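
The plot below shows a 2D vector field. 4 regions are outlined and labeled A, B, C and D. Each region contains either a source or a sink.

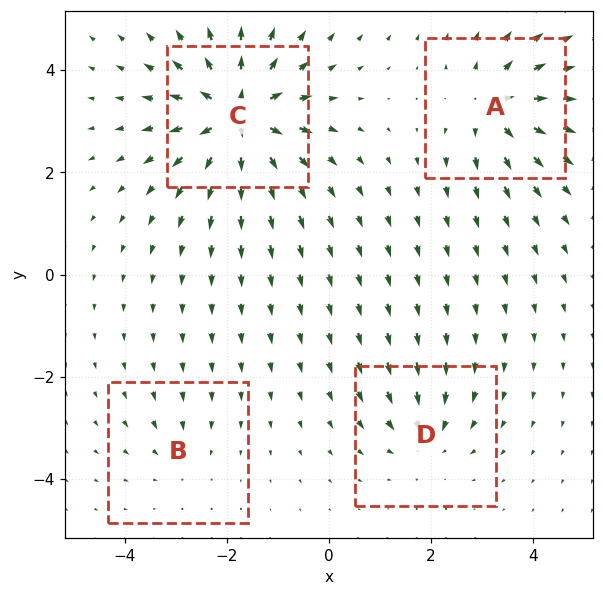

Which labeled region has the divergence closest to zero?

B

Divergence at each region's feature centre — A: about +6, B: about -2, C: about +9, D: about -4. Region B is closest to zero.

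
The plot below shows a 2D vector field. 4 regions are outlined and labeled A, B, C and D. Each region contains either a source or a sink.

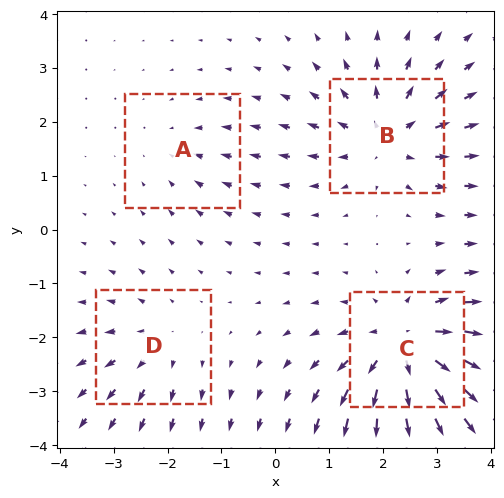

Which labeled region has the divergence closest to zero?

A

Divergence at each region's feature centre — A: about -2, B: about +5, C: about +7, D: about +3. Region A is closest to zero.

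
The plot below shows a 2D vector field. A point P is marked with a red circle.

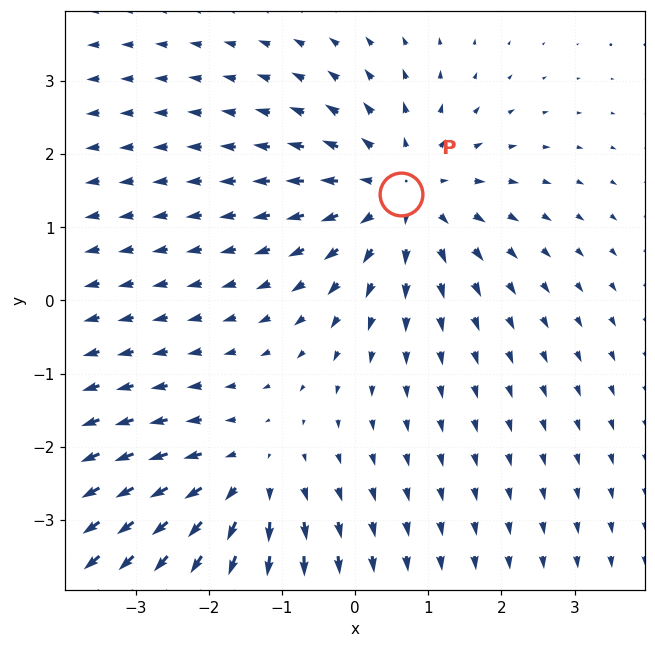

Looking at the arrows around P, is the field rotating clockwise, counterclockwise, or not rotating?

Near P at (0.6, 1.5) the arrows show no circulation. The curl there is ≈0.

not rotating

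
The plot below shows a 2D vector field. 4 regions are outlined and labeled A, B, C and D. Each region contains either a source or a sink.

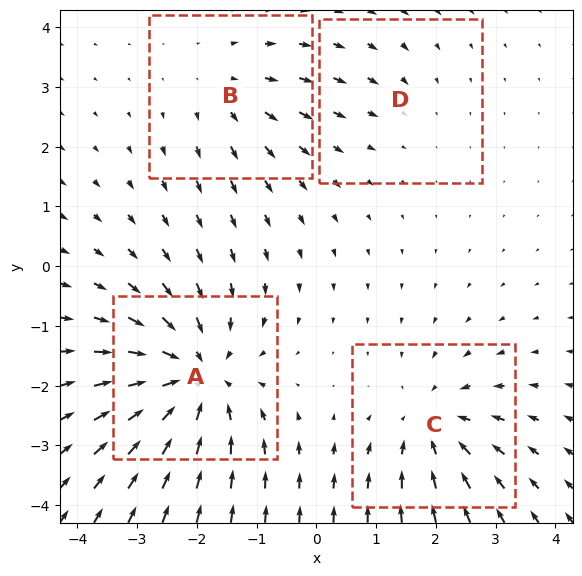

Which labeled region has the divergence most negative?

A

Divergence at each region's feature centre — A: about -7, B: about +3, C: about -5, D: about -2. Region A is most negative.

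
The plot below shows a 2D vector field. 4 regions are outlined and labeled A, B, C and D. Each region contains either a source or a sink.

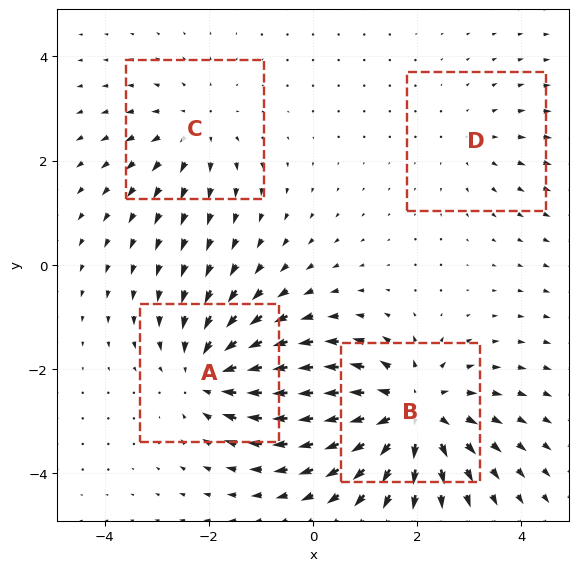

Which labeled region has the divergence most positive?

B

Divergence at each region's feature centre — A: about -5, B: about +6, C: about +3, D: about +2. Region B is most positive.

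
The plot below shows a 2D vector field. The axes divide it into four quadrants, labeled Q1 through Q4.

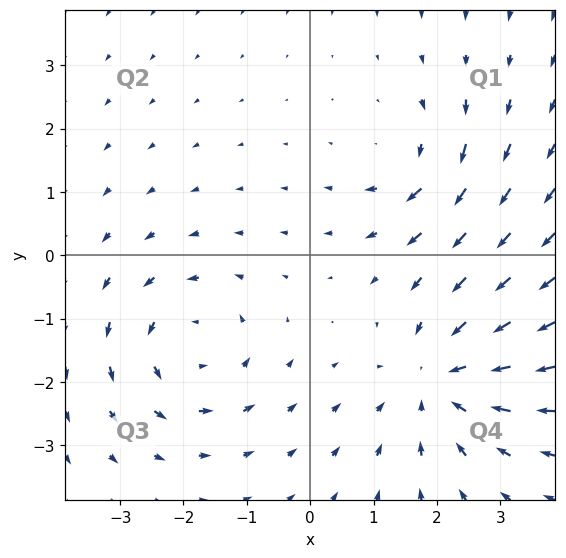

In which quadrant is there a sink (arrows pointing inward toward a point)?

The sink sits at approximately (2.0, -2.0), which lies in quadrant Q4. The divergence there is about -4, negative as expected for a sink.

Q4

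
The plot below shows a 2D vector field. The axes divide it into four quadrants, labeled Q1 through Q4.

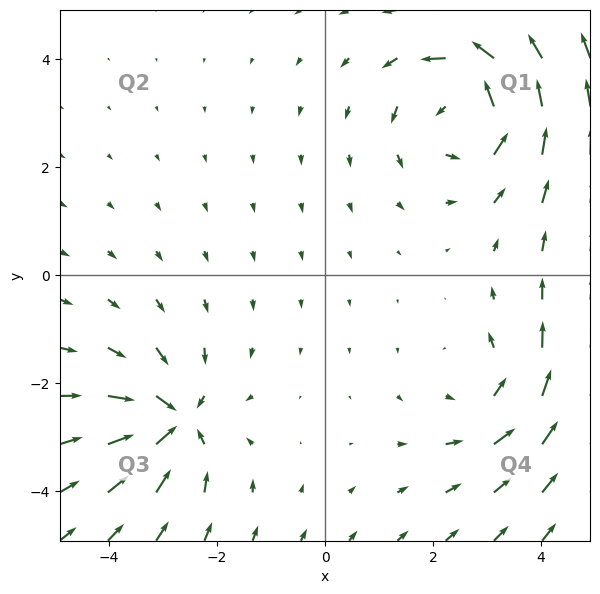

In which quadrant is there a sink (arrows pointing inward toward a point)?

The sink sits at approximately (-2.8, -2.7), which lies in quadrant Q3. The divergence there is about -5, negative as expected for a sink.

Q3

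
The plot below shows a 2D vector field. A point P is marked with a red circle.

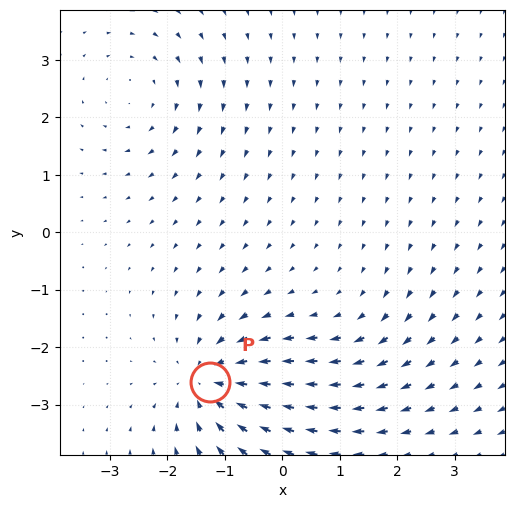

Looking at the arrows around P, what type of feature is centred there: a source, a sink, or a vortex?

sink

At P (-1.3, -2.6) the arrows converge inward. Divergence about -5, curl ≈0 — negative divergence with near-zero curl is a sink.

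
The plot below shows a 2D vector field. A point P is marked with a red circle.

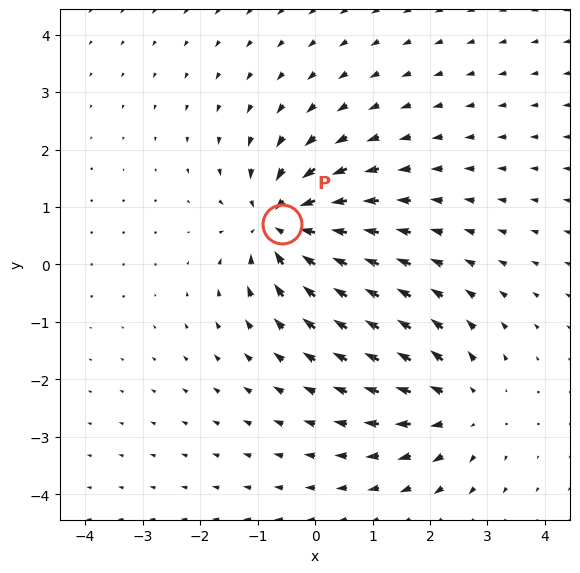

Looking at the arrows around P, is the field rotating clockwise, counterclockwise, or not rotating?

Near P at (-0.6, 0.7) the arrows show no circulation. The curl there is ≈0.

not rotating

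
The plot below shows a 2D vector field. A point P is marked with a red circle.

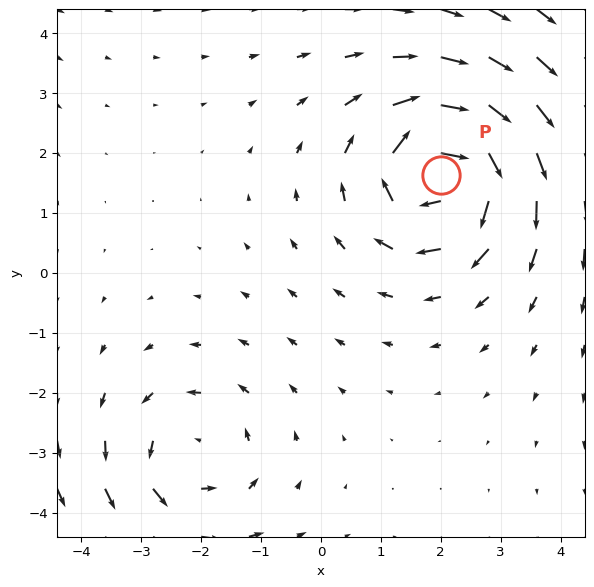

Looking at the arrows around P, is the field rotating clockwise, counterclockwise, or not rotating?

Near P at (2.0, 1.6) the arrows circulate clockwise. The curl (z-component) there is about -5; negative curl means clockwise rotation.

clockwise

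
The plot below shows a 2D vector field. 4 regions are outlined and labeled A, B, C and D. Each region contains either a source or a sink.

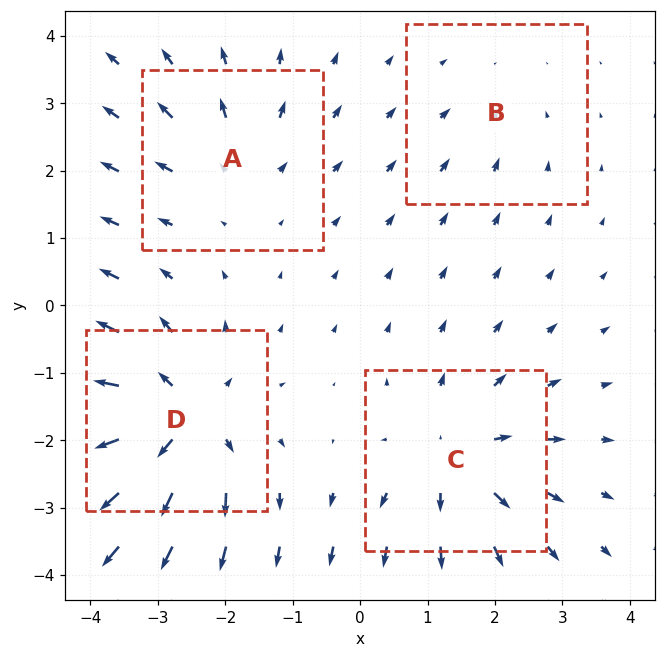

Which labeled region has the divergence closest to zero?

Divergence at each region's feature centre — A: about +3, B: about -2, C: about +5, D: about +7. Region B is closest to zero.

B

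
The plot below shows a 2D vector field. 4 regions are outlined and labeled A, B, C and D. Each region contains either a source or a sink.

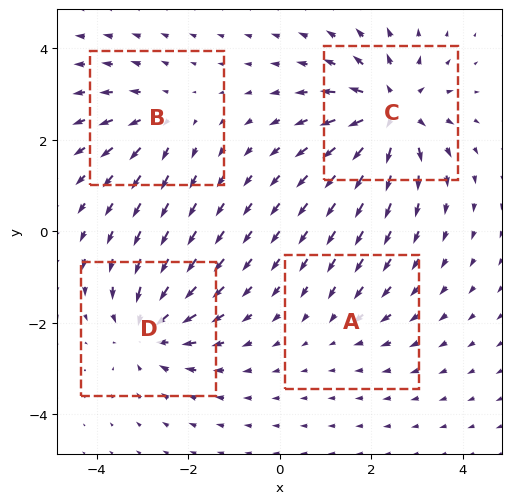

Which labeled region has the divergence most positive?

C

Divergence at each region's feature centre — A: about -2, B: about +4, C: about +7, D: about -5. Region C is most positive.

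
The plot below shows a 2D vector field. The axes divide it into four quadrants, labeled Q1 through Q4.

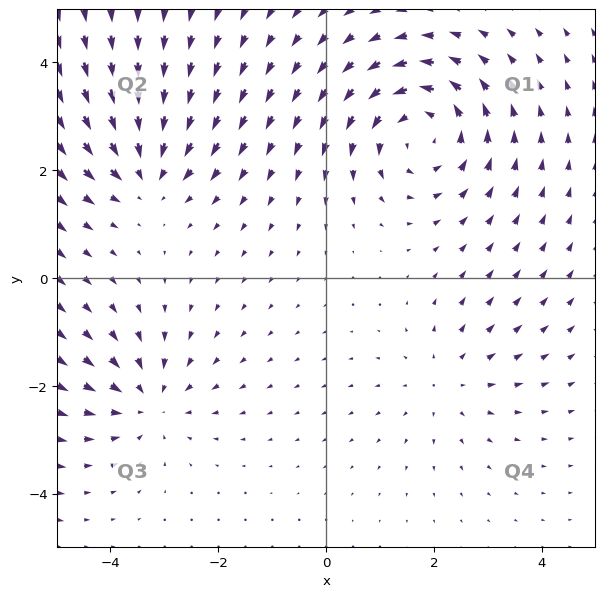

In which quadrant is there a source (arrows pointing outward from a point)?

The source sits at approximately (2.2, -1.9), which lies in quadrant Q4. The divergence there is about +2, positive as expected for a source.

Q4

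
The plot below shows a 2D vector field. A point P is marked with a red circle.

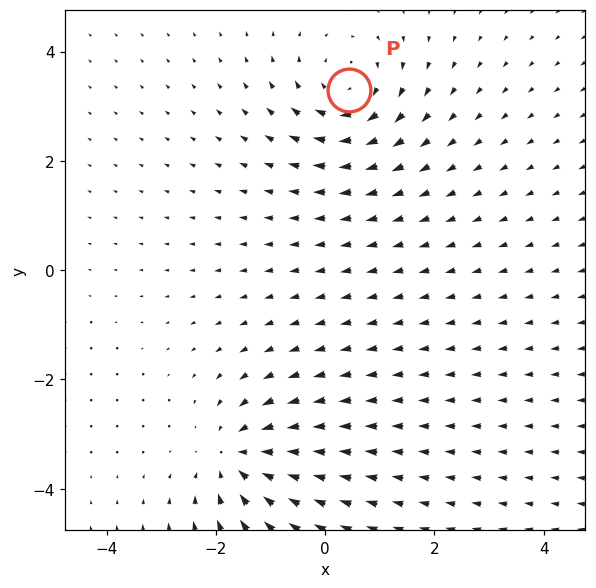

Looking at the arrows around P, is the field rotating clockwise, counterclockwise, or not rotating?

clockwise

Near P at (0.4, 3.3) the arrows circulate clockwise. The curl (z-component) there is about -3; negative curl means clockwise rotation.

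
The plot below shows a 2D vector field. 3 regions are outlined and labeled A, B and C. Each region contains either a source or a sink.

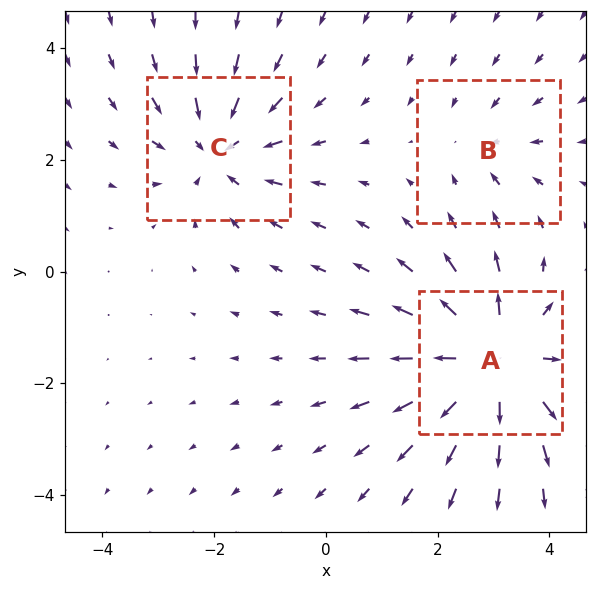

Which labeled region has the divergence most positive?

Divergence at each region's feature centre — A: about +5, B: about -2, C: about -3. Region A is most positive.

A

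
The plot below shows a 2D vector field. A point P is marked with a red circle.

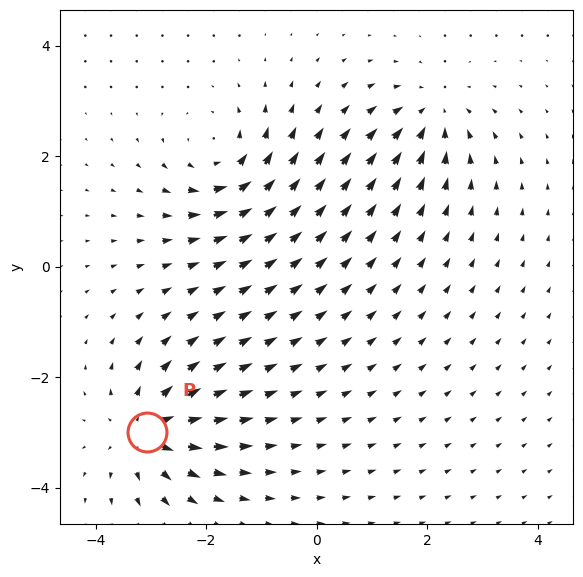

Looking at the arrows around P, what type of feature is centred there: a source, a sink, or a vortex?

At P (-3.1, -3.0) the arrows spread outward. Divergence about +5, curl ≈0 — positive divergence with near-zero curl is a source.

source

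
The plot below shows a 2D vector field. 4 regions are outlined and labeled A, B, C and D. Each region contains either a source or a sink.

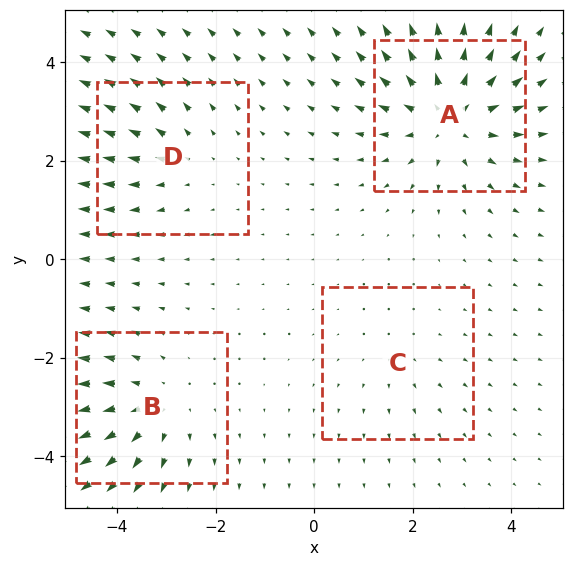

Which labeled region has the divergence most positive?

A

Divergence at each region's feature centre — A: about +6, B: about +4, C: about +2, D: about +3. Region A is most positive.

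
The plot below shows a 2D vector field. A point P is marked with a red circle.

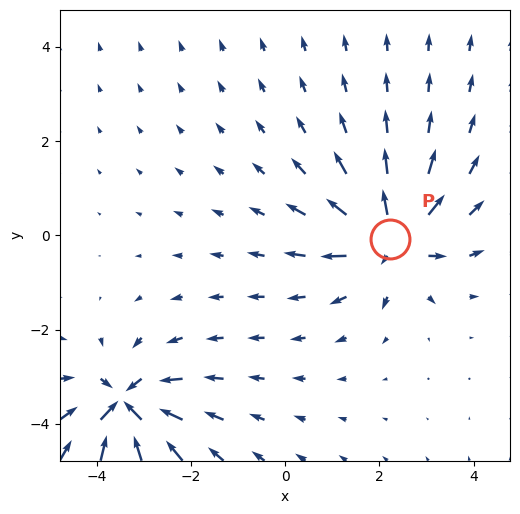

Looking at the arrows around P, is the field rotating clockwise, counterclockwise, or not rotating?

Near P at (2.2, -0.1) the arrows show no circulation. The curl there is ≈0.

not rotating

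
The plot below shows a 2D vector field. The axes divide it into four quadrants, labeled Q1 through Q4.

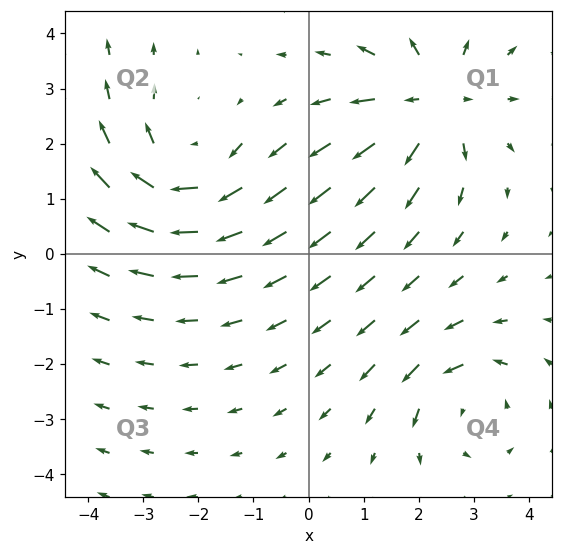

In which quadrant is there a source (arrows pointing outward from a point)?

Q1

The source sits at approximately (2.2, 2.8), which lies in quadrant Q1. The divergence there is about +4, positive as expected for a source.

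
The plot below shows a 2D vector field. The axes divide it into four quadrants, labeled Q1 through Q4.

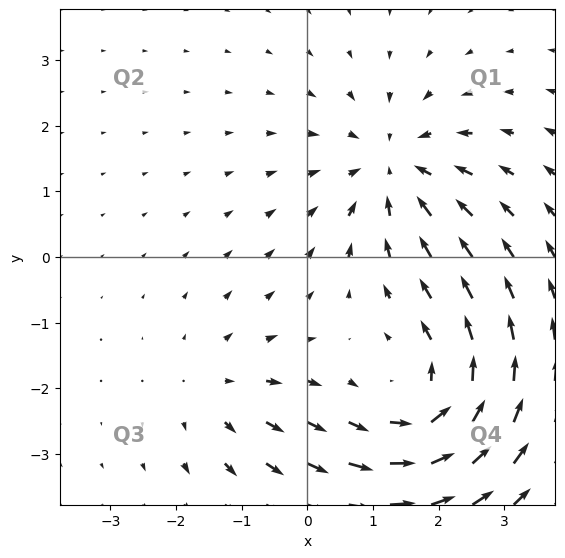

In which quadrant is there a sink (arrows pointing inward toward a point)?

Q1

The sink sits at approximately (1.3, 1.4), which lies in quadrant Q1. The divergence there is about -4, negative as expected for a sink.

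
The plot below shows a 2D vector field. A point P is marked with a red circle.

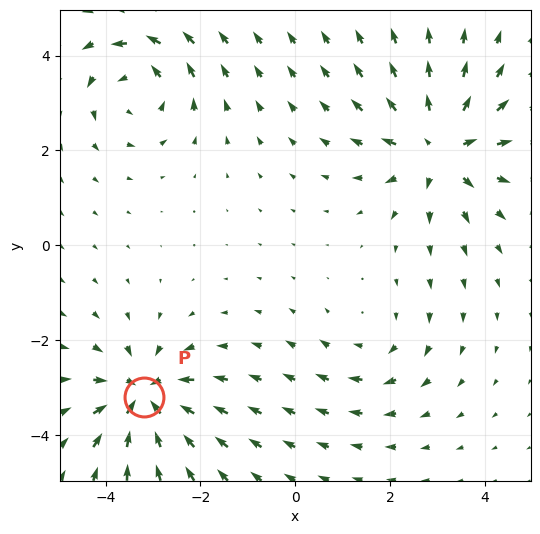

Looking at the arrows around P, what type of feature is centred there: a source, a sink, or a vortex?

At P (-3.2, -3.2) the arrows converge inward. Divergence about -5, curl ≈0 — negative divergence with near-zero curl is a sink.

sink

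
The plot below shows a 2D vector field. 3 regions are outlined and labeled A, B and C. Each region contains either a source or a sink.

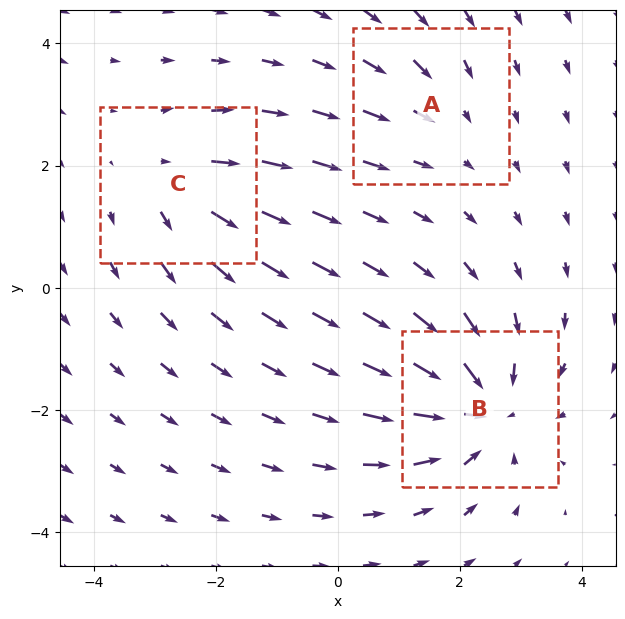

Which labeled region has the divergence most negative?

Divergence at each region's feature centre — A: about -2, B: about -5, C: about +3. Region B is most negative.

B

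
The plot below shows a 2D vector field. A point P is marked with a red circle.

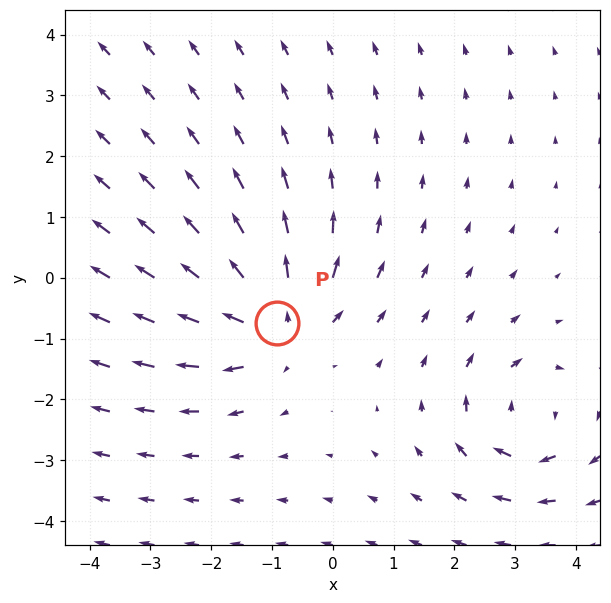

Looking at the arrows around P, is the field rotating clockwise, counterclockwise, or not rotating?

not rotating

Near P at (-0.9, -0.7) the arrows show no circulation. The curl there is ≈0.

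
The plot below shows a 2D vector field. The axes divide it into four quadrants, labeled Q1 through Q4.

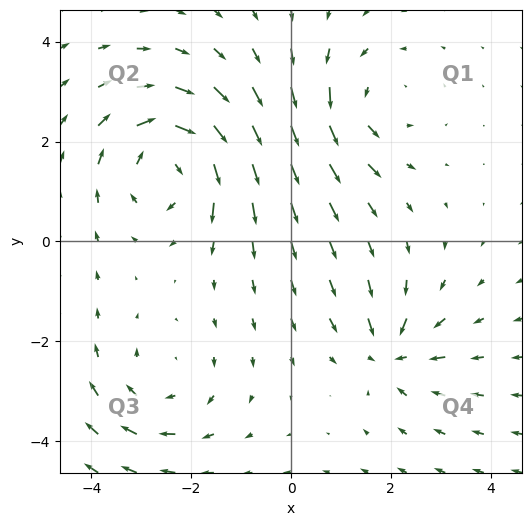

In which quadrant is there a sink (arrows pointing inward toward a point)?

The sink sits at approximately (2.0, -2.2), which lies in quadrant Q4. The divergence there is about -4, negative as expected for a sink.

Q4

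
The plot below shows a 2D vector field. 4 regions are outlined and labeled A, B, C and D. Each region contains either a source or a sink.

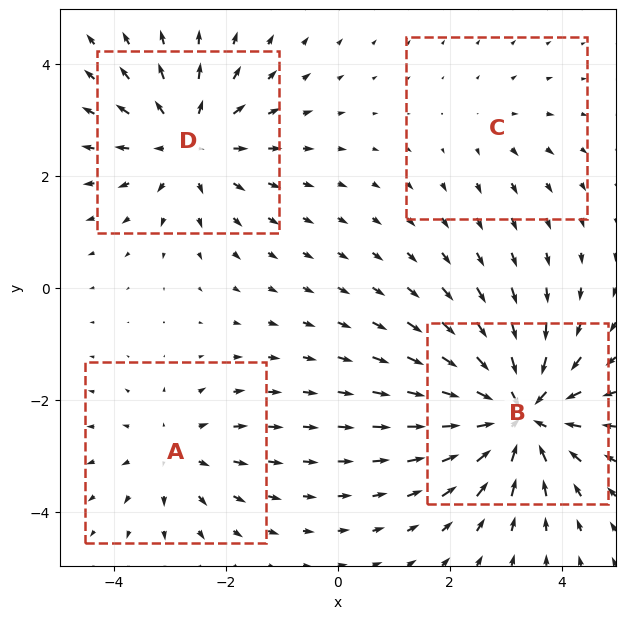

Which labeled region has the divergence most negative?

B

Divergence at each region's feature centre — A: about +3, B: about -7, C: about +2, D: about +5. Region B is most negative.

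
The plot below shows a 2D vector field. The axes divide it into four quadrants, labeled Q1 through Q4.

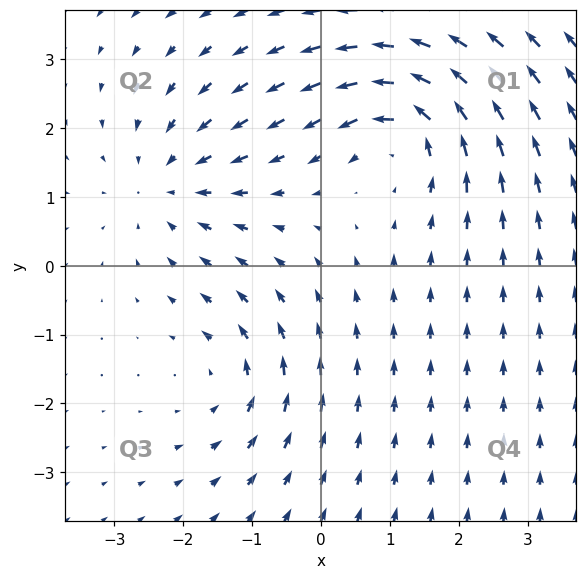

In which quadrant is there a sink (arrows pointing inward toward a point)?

Q2

The sink sits at approximately (-2.2, 1.2), which lies in quadrant Q2. The divergence there is about -3, negative as expected for a sink.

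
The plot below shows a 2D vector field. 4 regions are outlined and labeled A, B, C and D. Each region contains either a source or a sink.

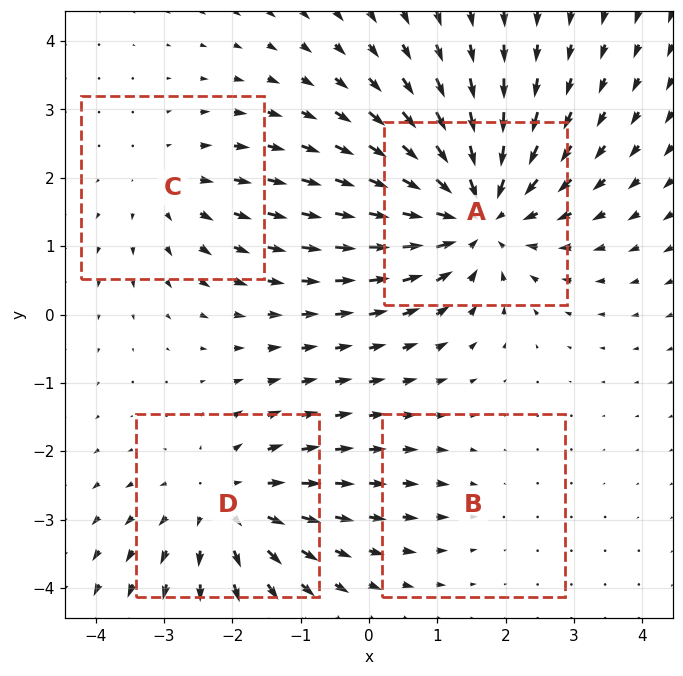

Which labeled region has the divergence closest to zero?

Divergence at each region's feature centre — A: about -6, B: about -2, C: about +3, D: about +4. Region B is closest to zero.

B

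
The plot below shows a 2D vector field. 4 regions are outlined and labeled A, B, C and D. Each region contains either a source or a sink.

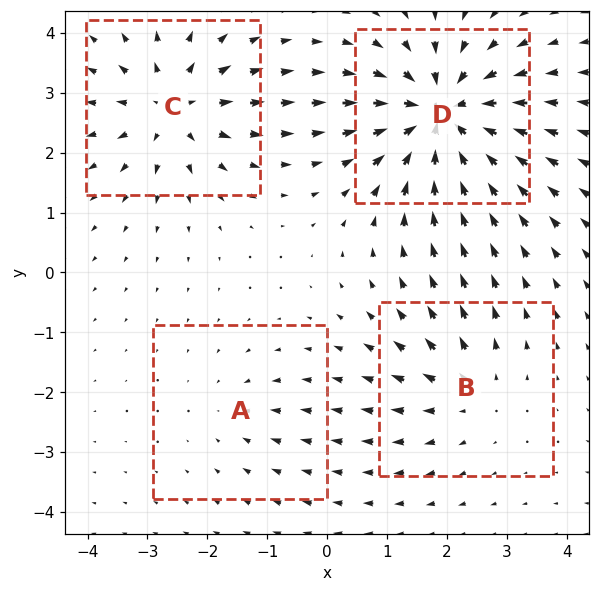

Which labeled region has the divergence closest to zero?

Divergence at each region's feature centre — A: about -2, B: about +4, C: about +5, D: about -8. Region A is closest to zero.

A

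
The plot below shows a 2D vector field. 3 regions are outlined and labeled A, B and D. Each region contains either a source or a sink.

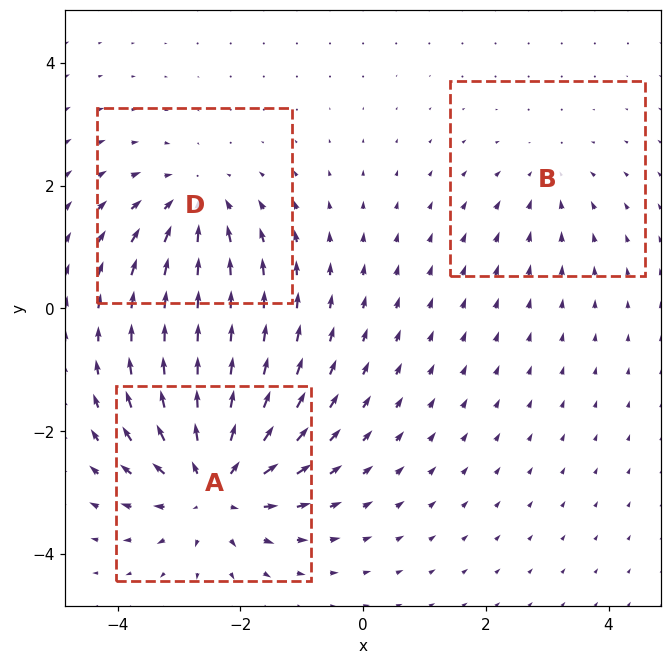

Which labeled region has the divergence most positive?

A

Divergence at each region's feature centre — A: about +5, B: about -2, D: about -3. Region A is most positive.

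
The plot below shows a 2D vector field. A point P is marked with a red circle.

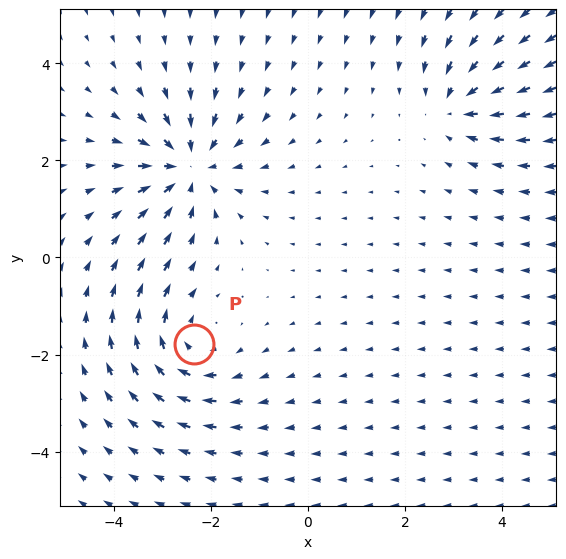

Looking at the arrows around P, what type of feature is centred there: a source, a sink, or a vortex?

vortex

At P (-2.3, -1.8) the arrows circulate clockwise. Divergence ≈0, curl about -4 — near-zero divergence with nonzero curl is a vortex.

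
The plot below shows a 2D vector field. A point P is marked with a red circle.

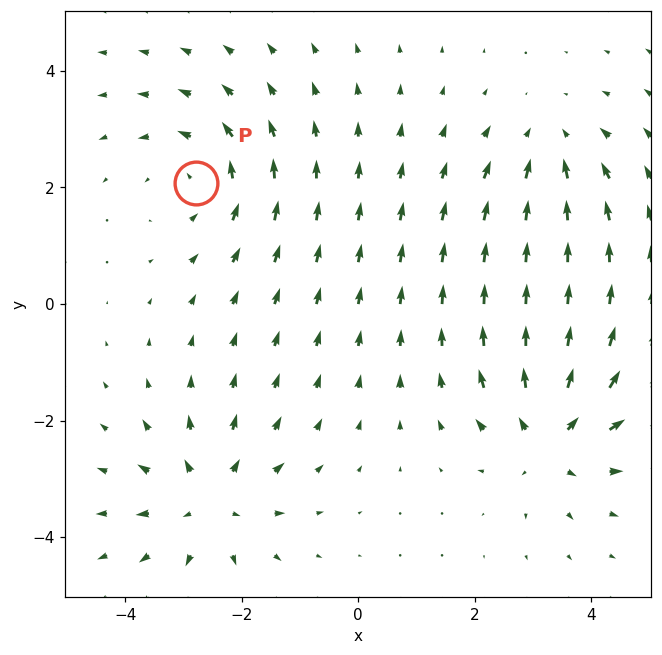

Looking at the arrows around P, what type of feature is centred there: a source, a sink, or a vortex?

vortex

At P (-2.8, 2.1) the arrows circulate counterclockwise. Divergence ≈0, curl about +4 — near-zero divergence with nonzero curl is a vortex.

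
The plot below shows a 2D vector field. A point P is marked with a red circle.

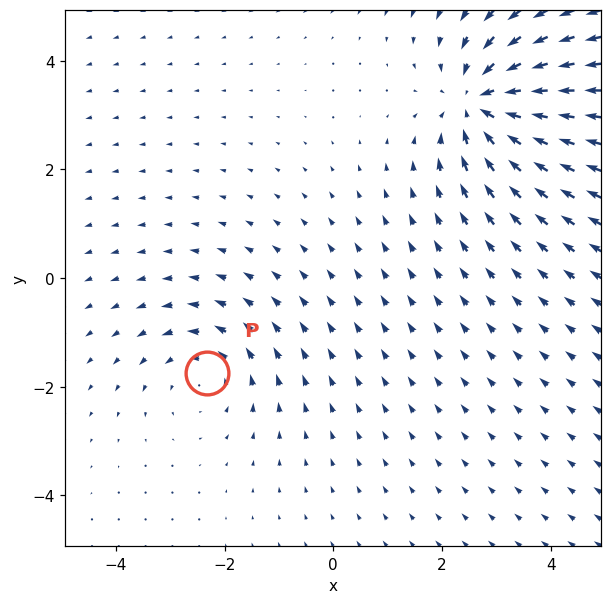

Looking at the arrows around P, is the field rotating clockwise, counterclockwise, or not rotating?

Near P at (-2.3, -1.7) the arrows circulate counterclockwise. The curl (z-component) there is about +3; positive curl means counterclockwise rotation.

counterclockwise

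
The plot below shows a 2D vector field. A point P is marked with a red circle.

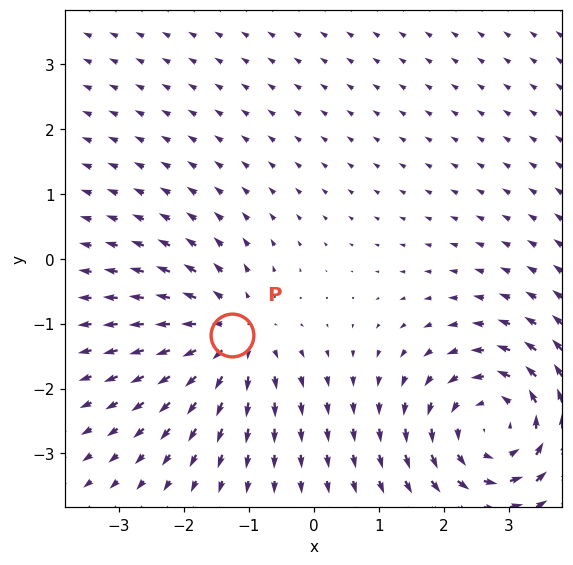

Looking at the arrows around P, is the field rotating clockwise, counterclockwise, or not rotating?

Near P at (-1.3, -1.2) the arrows show no circulation. The curl there is ≈0.

not rotating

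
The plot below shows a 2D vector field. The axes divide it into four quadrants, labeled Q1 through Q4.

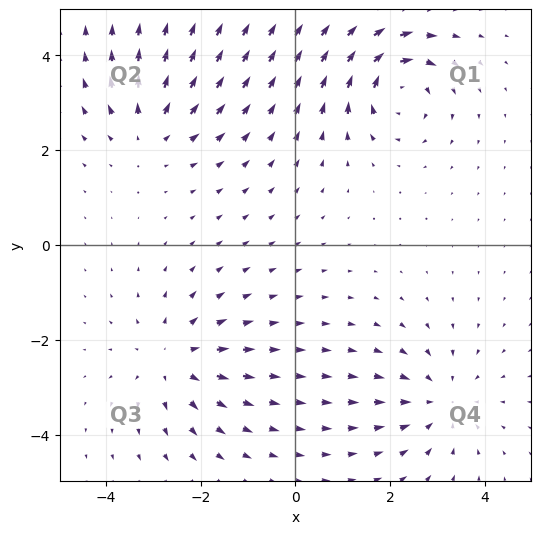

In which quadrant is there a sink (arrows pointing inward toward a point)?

The sink sits at approximately (3.1, -3.3), which lies in quadrant Q4. The divergence there is about -4, negative as expected for a sink.

Q4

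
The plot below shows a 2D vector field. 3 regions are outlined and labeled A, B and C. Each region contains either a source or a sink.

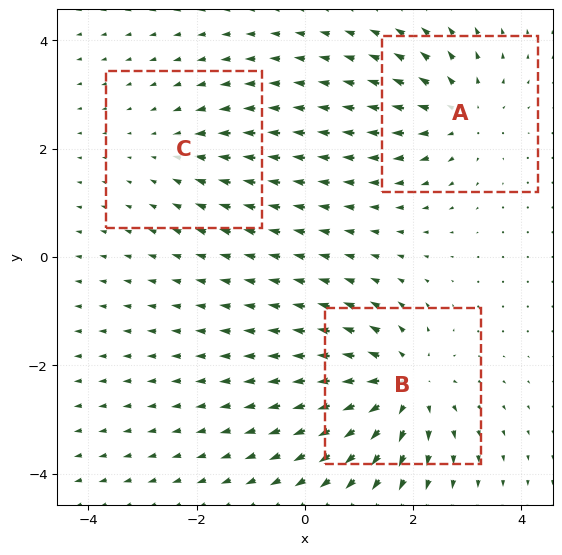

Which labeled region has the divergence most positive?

B

Divergence at each region's feature centre — A: about +3, B: about +5, C: about -2. Region B is most positive.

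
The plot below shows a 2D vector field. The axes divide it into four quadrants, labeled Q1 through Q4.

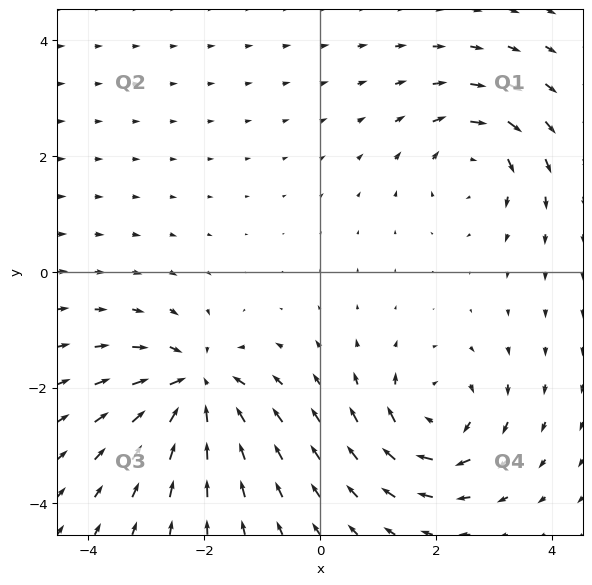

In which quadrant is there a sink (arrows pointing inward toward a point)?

Q3

The sink sits at approximately (-2.1, -2.0), which lies in quadrant Q3. The divergence there is about -5, negative as expected for a sink.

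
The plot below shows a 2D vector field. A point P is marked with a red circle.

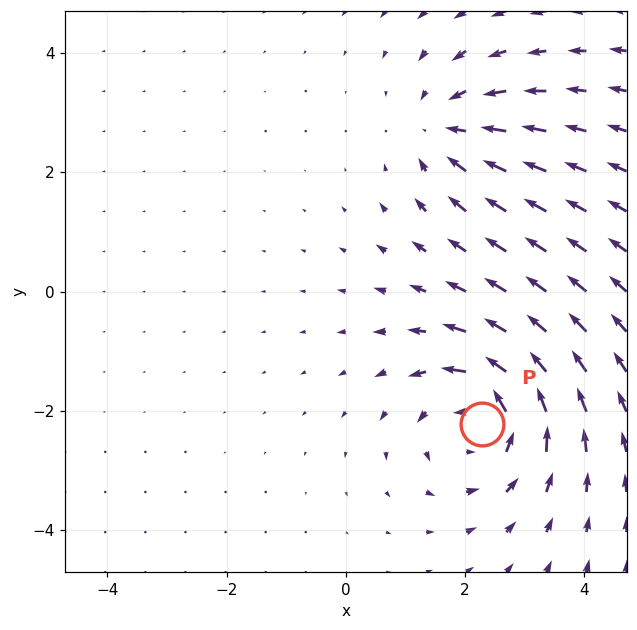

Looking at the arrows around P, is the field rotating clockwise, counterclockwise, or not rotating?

counterclockwise

Near P at (2.3, -2.2) the arrows circulate counterclockwise. The curl (z-component) there is about +4; positive curl means counterclockwise rotation.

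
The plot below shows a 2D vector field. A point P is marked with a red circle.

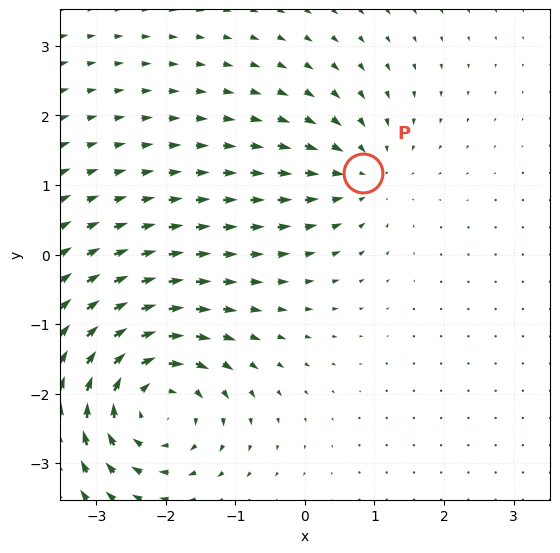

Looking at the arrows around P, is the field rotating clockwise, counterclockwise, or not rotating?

not rotating

Near P at (0.8, 1.2) the arrows show no circulation. The curl there is ≈0.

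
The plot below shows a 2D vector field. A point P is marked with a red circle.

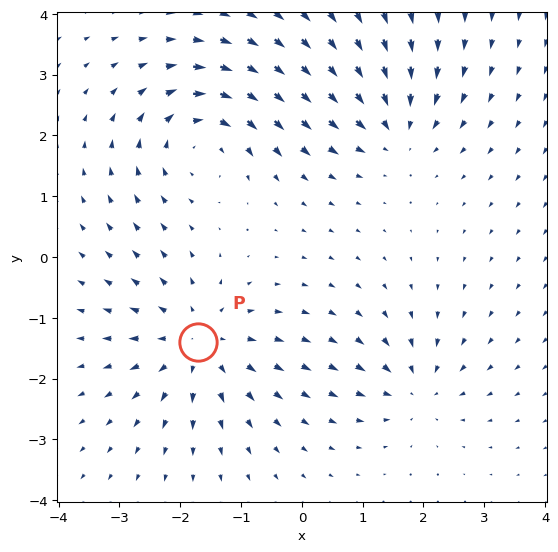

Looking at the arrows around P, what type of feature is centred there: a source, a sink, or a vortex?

At P (-1.7, -1.4) the arrows spread outward. Divergence about +5, curl ≈0 — positive divergence with near-zero curl is a source.

source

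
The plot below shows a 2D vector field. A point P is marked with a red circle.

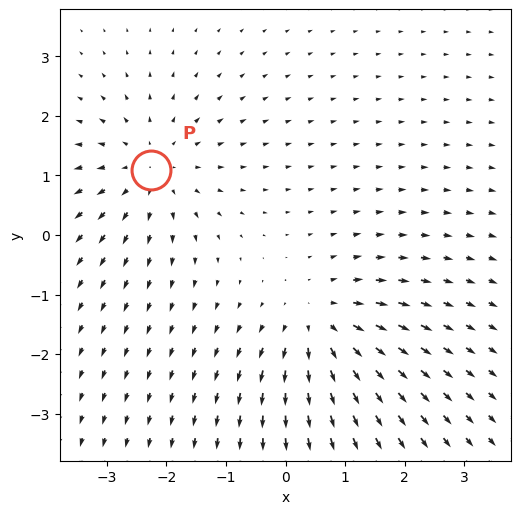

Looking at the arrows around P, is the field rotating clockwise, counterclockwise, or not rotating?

Near P at (-2.3, 1.1) the arrows show no circulation. The curl there is ≈0.

not rotating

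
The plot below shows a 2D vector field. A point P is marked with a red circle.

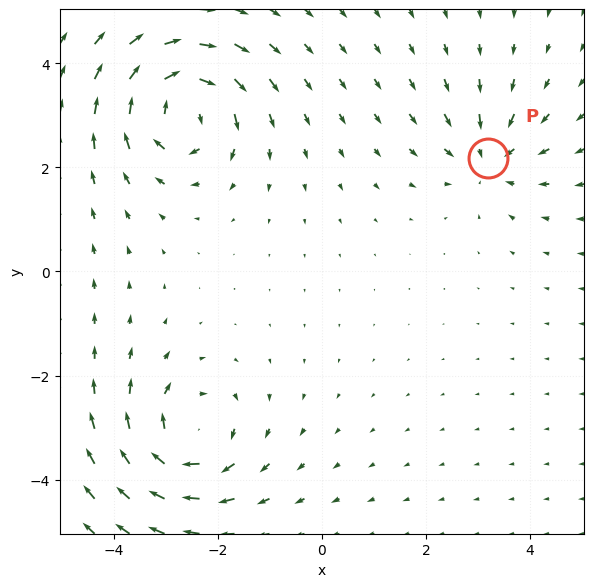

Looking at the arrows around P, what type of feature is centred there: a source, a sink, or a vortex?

At P (3.2, 2.2) the arrows converge inward. Divergence about -4, curl ≈0 — negative divergence with near-zero curl is a sink.

sink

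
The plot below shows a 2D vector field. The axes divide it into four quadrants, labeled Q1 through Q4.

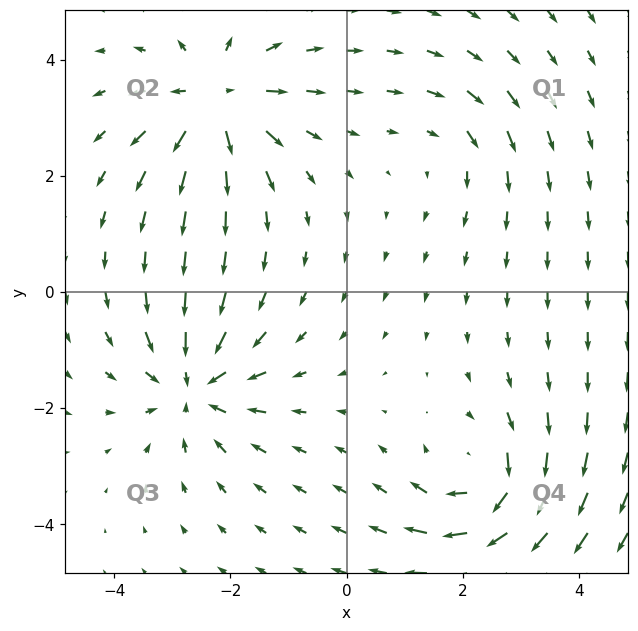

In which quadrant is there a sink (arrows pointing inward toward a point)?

Q3

The sink sits at approximately (-2.6, -1.6), which lies in quadrant Q3. The divergence there is about -5, negative as expected for a sink.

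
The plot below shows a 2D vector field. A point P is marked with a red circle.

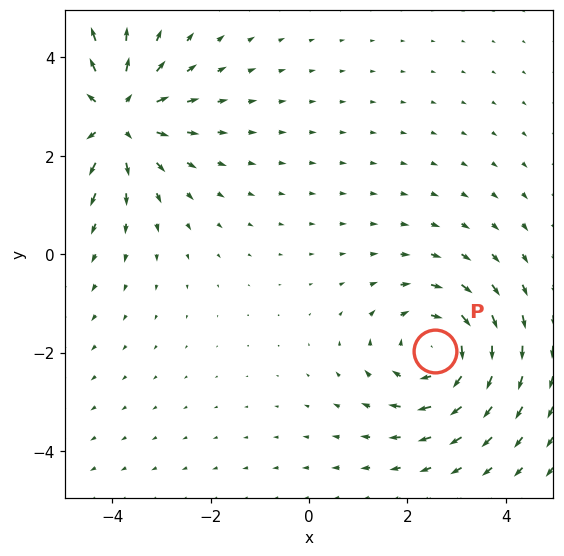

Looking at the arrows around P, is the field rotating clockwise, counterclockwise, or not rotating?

clockwise

Near P at (2.6, -2.0) the arrows circulate clockwise. The curl (z-component) there is about -4; negative curl means clockwise rotation.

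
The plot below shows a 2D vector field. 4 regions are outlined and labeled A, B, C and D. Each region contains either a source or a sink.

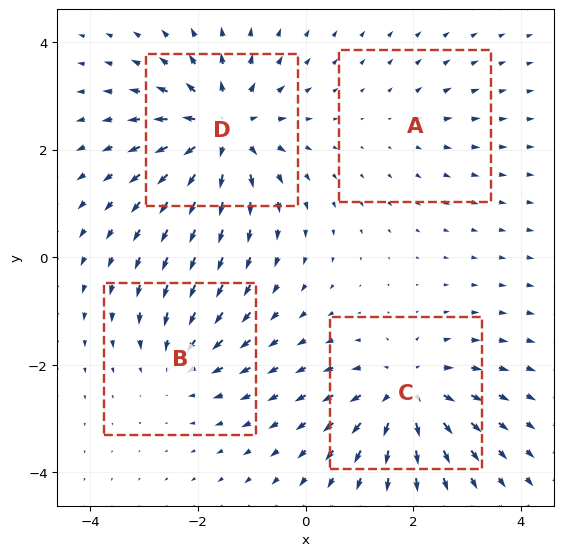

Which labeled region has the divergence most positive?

D

Divergence at each region's feature centre — A: about +2, B: about -4, C: about +6, D: about +7. Region D is most positive.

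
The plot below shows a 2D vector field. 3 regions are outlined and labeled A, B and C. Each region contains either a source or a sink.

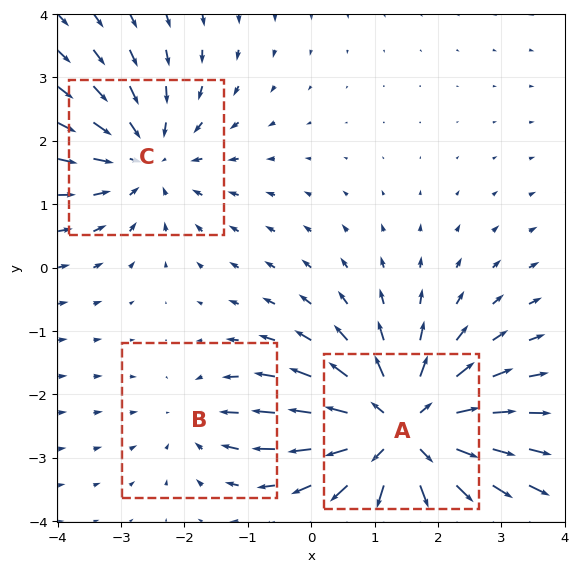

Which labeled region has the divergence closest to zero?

Divergence at each region's feature centre — A: about +5, B: about -2, C: about -3. Region B is closest to zero.

B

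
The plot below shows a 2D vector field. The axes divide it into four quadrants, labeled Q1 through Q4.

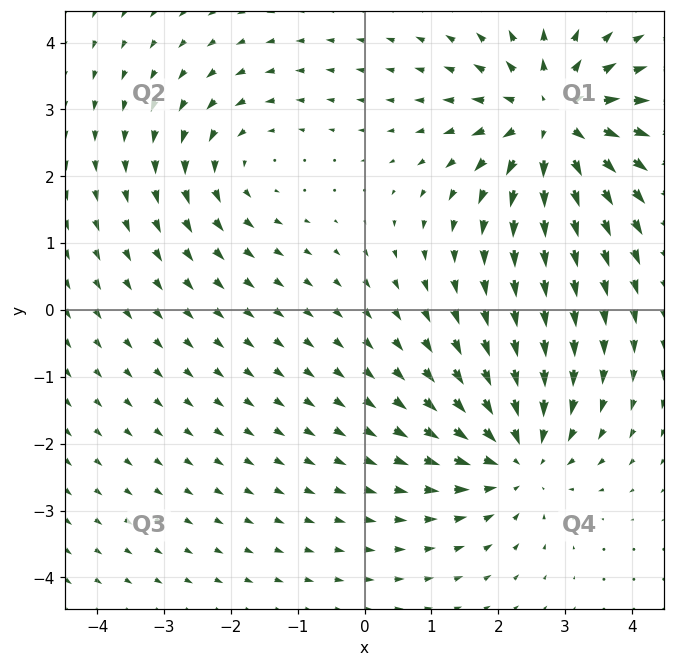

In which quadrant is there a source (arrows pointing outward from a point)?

The source sits at approximately (2.8, 2.9), which lies in quadrant Q1. The divergence there is about +5, positive as expected for a source.

Q1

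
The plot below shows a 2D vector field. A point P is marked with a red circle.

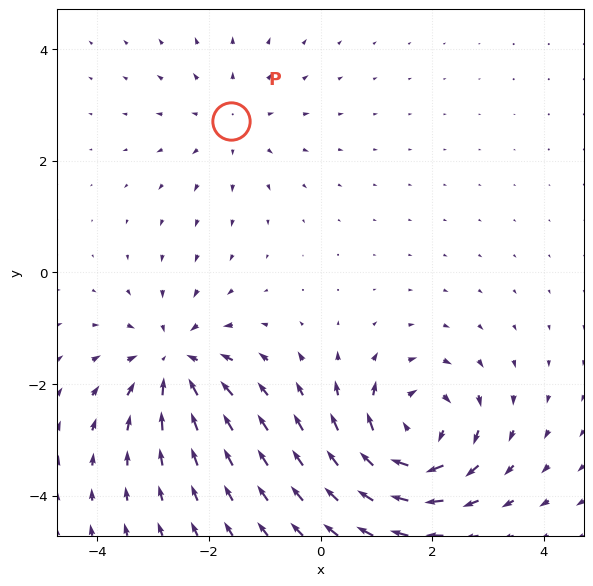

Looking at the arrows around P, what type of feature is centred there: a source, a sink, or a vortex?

At P (-1.6, 2.7) the arrows spread outward. Divergence about +2, curl ≈0 — positive divergence with near-zero curl is a source.

source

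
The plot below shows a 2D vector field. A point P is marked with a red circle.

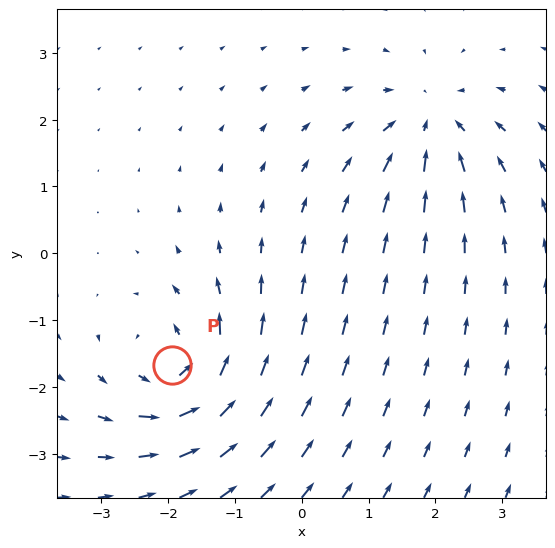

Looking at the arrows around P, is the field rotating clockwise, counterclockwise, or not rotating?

counterclockwise

Near P at (-1.9, -1.7) the arrows circulate counterclockwise. The curl (z-component) there is about +6; positive curl means counterclockwise rotation.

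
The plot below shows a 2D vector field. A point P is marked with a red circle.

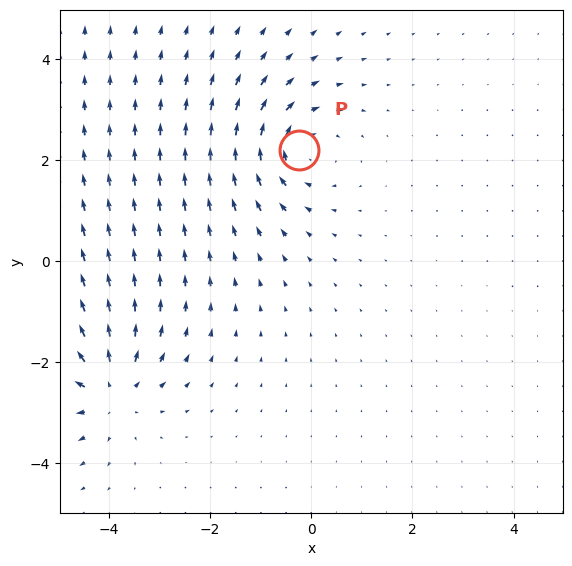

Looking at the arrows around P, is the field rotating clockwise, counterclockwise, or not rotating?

clockwise

Near P at (-0.2, 2.2) the arrows circulate clockwise. The curl (z-component) there is about -4; negative curl means clockwise rotation.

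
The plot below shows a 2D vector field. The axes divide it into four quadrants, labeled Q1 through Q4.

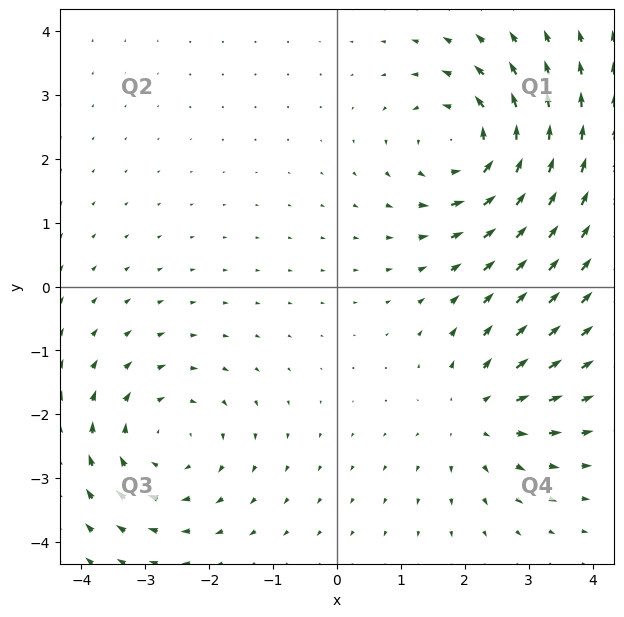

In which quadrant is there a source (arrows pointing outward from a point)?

Q4

The source sits at approximately (2.2, -2.0), which lies in quadrant Q4. The divergence there is about +3, positive as expected for a source.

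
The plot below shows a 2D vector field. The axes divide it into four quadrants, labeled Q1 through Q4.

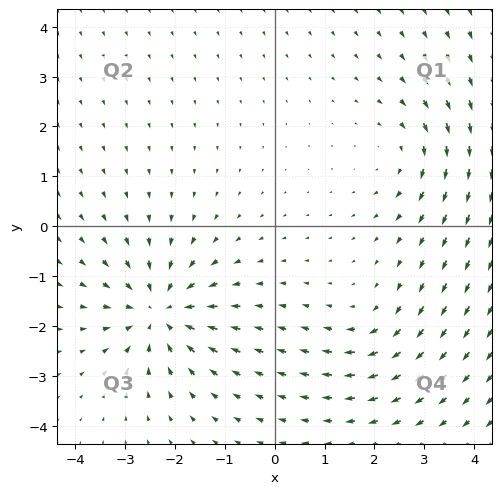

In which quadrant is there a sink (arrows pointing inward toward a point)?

Q3

The sink sits at approximately (-2.3, -1.7), which lies in quadrant Q3. The divergence there is about -5, negative as expected for a sink.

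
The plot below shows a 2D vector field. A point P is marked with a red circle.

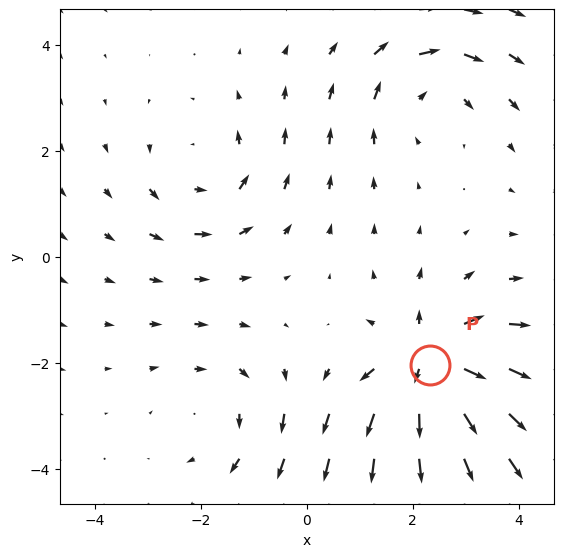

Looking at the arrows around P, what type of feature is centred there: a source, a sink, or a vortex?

source

At P (2.3, -2.0) the arrows spread outward. Divergence about +7, curl ≈0 — positive divergence with near-zero curl is a source.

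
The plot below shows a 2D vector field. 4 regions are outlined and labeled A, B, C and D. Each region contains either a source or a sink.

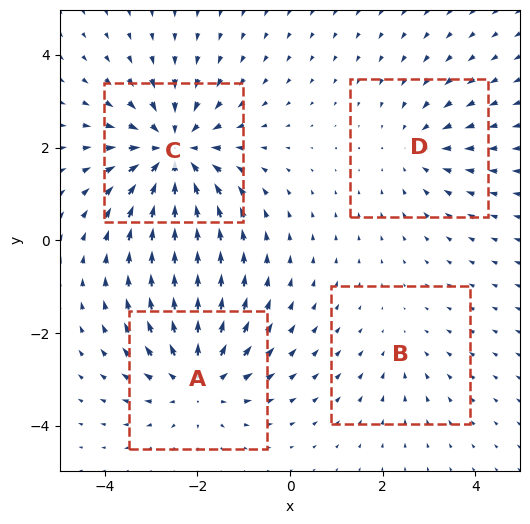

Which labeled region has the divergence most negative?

C

Divergence at each region's feature centre — A: about +4, B: about -2, C: about -6, D: about -3. Region C is most negative.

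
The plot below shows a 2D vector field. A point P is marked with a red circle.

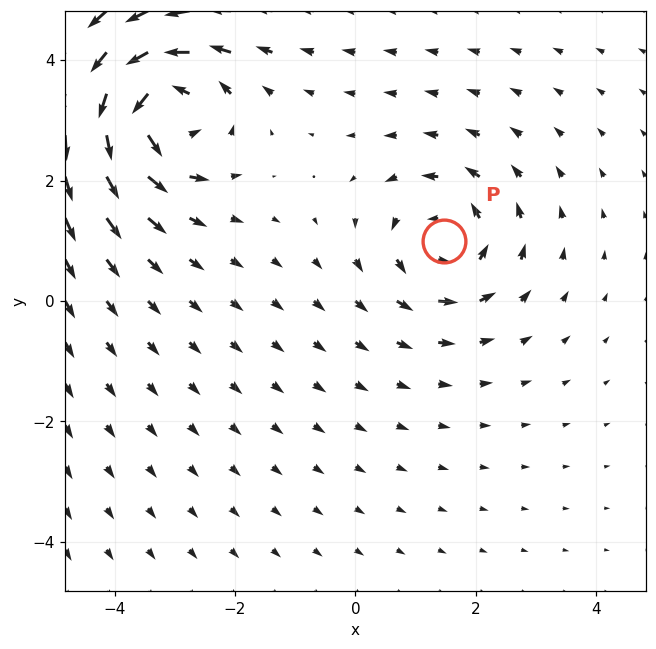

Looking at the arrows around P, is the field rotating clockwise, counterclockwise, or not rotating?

counterclockwise

Near P at (1.5, 1.0) the arrows circulate counterclockwise. The curl (z-component) there is about +3; positive curl means counterclockwise rotation.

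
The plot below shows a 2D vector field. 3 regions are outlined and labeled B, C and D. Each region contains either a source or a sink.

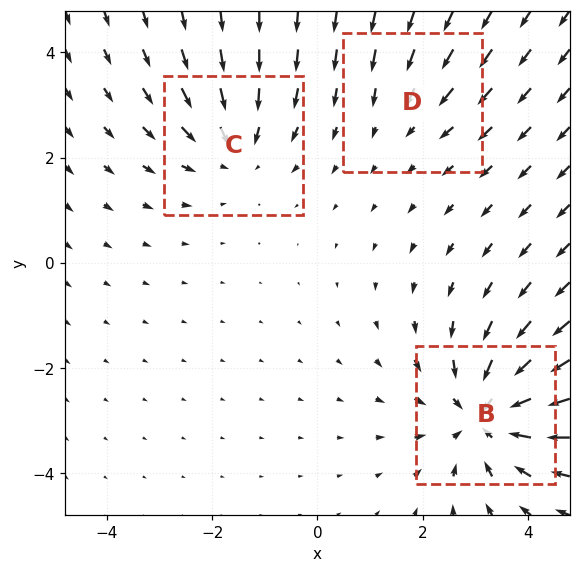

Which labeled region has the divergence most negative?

B

Divergence at each region's feature centre — B: about -5, C: about -3, D: about -2. Region B is most negative.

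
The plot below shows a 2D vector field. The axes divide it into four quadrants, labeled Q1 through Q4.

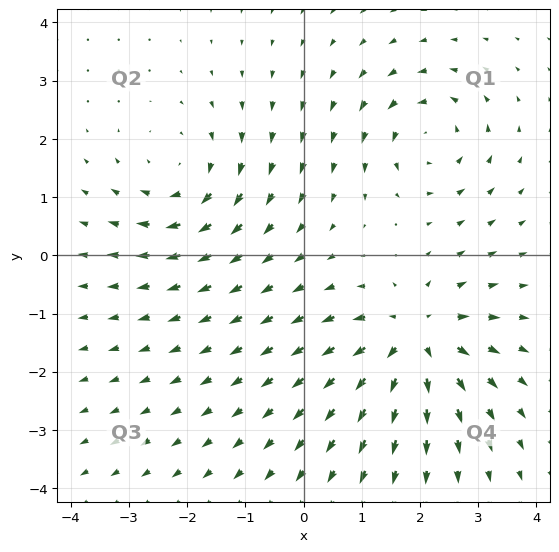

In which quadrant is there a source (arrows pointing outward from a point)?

The source sits at approximately (1.9, -1.4), which lies in quadrant Q4. The divergence there is about +4, positive as expected for a source.

Q4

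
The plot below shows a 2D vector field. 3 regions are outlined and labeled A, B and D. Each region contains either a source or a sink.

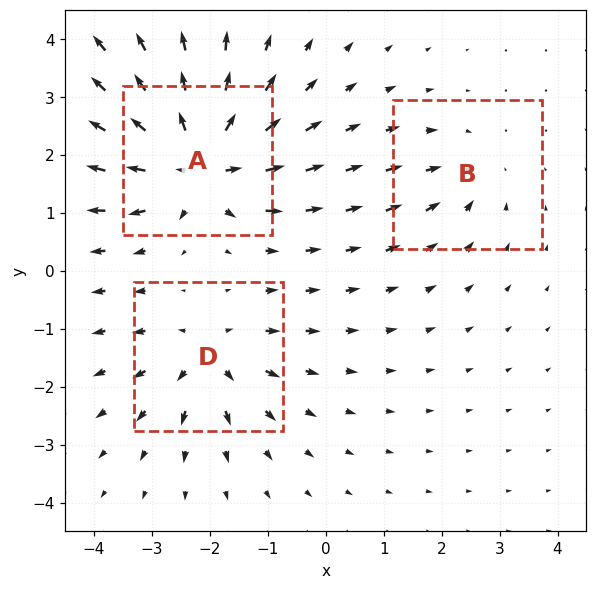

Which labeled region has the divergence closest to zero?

B

Divergence at each region's feature centre — A: about +6, B: about -2, D: about +4. Region B is closest to zero.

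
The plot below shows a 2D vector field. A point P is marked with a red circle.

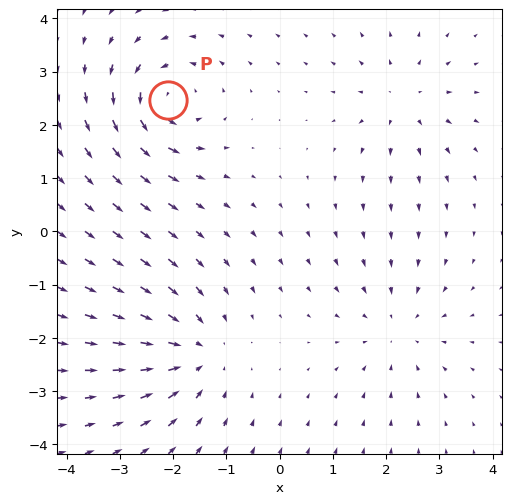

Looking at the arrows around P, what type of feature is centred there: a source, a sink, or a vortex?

At P (-2.1, 2.5) the arrows circulate counterclockwise. Divergence ≈0, curl about +6 — near-zero divergence with nonzero curl is a vortex.

vortex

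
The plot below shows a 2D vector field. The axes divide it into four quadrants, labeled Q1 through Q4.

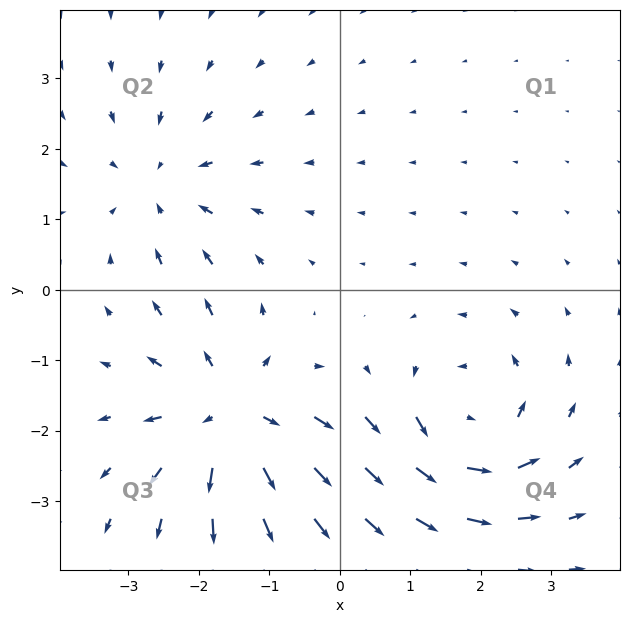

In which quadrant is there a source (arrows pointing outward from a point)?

Q3

The source sits at approximately (-1.5, -1.8), which lies in quadrant Q3. The divergence there is about +4, positive as expected for a source.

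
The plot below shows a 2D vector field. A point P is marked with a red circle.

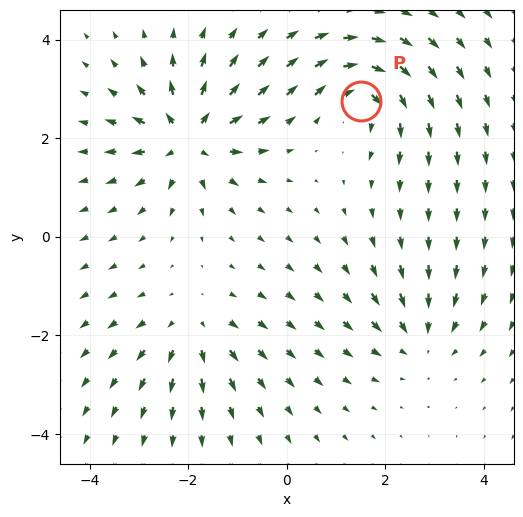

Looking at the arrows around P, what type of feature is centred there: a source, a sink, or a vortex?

At P (1.5, 2.8) the arrows circulate clockwise. Divergence ≈0, curl about -6 — near-zero divergence with nonzero curl is a vortex.

vortex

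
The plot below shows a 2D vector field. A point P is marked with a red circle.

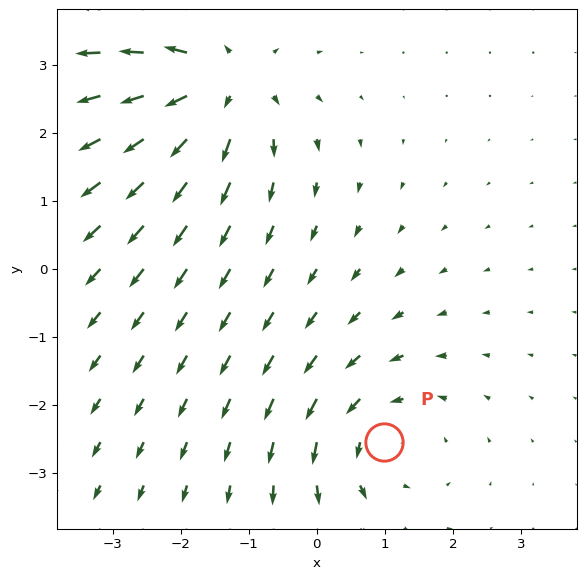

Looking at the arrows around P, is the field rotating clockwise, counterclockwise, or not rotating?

counterclockwise

Near P at (1.0, -2.5) the arrows circulate counterclockwise. The curl (z-component) there is about +3; positive curl means counterclockwise rotation.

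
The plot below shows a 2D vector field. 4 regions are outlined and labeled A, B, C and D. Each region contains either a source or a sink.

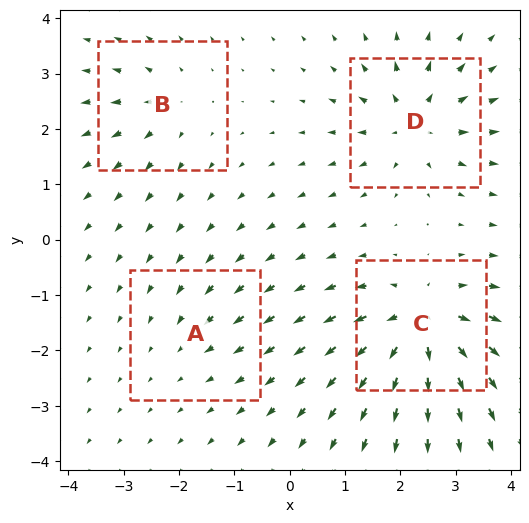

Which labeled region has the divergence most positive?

Divergence at each region's feature centre — A: about -2, B: about +4, C: about +9, D: about +6. Region C is most positive.

C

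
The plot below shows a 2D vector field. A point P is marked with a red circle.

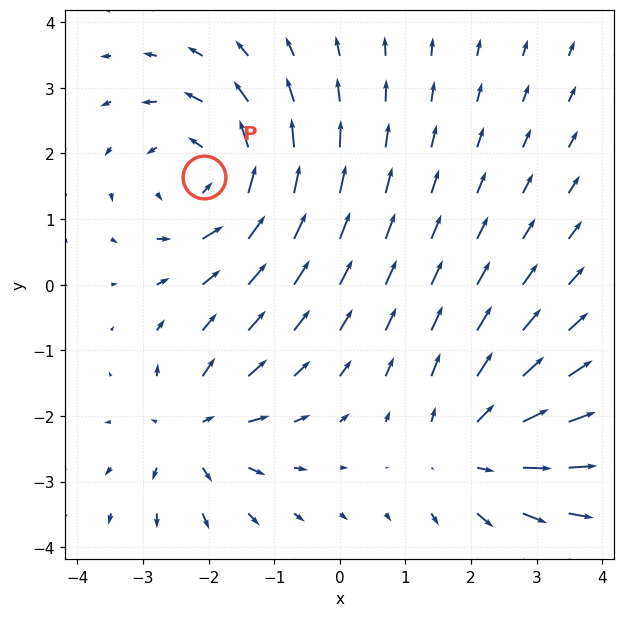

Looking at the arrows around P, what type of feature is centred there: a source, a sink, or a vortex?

vortex

At P (-2.1, 1.6) the arrows circulate counterclockwise. Divergence ≈0, curl about +4 — near-zero divergence with nonzero curl is a vortex.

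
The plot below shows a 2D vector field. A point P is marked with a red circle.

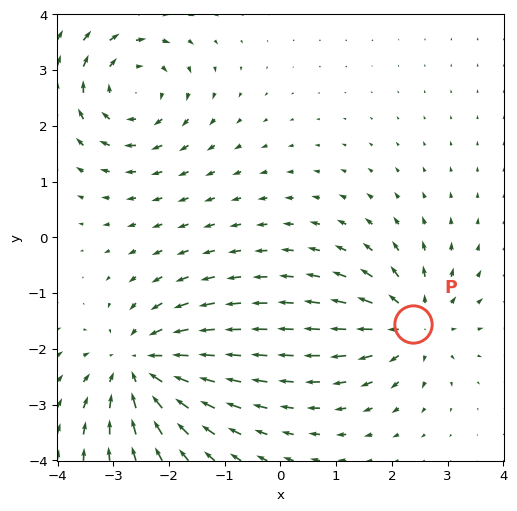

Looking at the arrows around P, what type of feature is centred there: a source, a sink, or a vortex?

source

At P (2.4, -1.6) the arrows spread outward. Divergence about +5, curl ≈0 — positive divergence with near-zero curl is a source.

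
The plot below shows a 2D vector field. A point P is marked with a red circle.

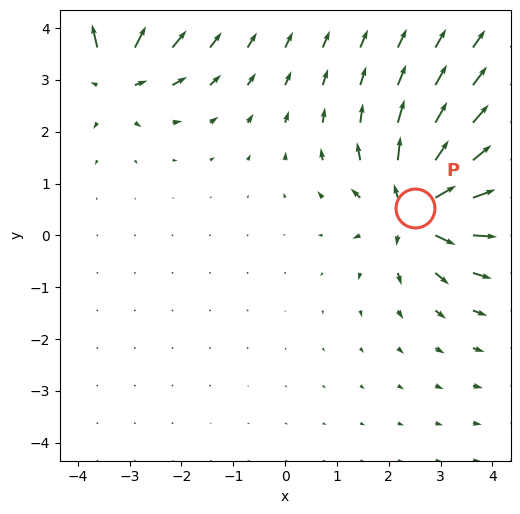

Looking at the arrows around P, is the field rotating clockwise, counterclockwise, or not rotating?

not rotating

Near P at (2.5, 0.5) the arrows show no circulation. The curl there is ≈0.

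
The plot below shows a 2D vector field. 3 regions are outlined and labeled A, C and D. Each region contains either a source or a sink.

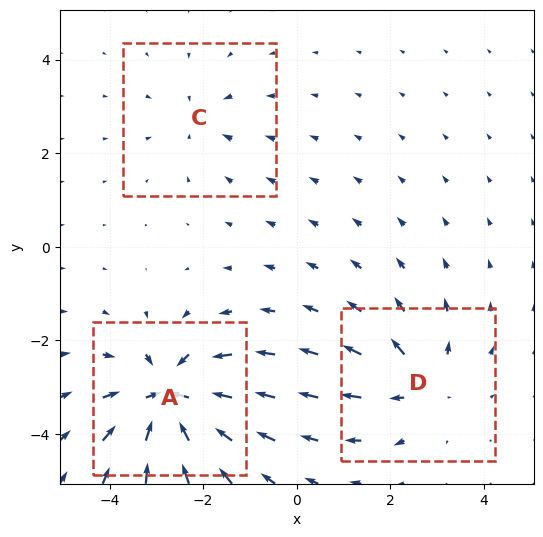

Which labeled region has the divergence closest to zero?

Divergence at each region's feature centre — A: about -6, C: about -2, D: about +3. Region C is closest to zero.

C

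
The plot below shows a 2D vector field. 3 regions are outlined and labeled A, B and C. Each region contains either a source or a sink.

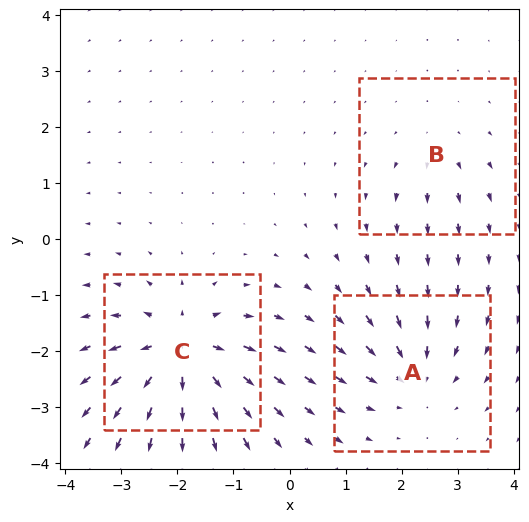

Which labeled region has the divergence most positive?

Divergence at each region's feature centre — A: about -4, B: about +2, C: about +6. Region C is most positive.

C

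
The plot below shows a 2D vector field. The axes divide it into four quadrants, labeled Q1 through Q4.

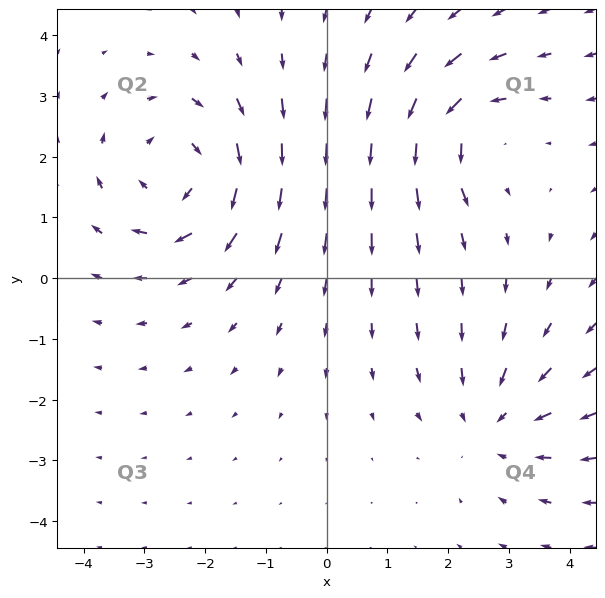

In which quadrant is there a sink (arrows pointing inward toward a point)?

Q4

The sink sits at approximately (2.8, -2.4), which lies in quadrant Q4. The divergence there is about -3, negative as expected for a sink.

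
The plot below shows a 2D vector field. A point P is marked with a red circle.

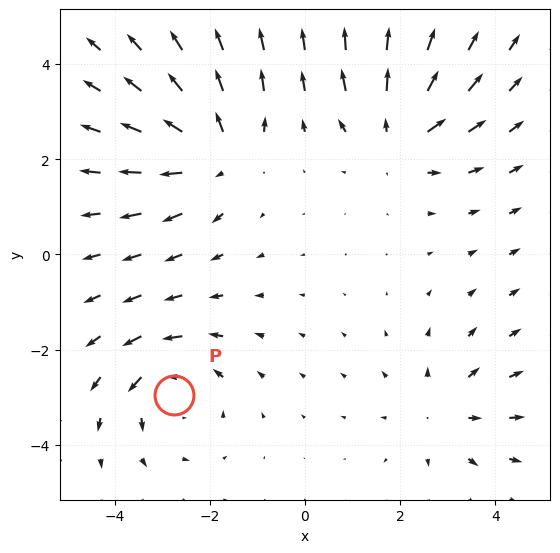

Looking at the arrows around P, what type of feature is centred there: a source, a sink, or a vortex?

vortex

At P (-2.8, -3.0) the arrows circulate counterclockwise. Divergence ≈0, curl about +4 — near-zero divergence with nonzero curl is a vortex.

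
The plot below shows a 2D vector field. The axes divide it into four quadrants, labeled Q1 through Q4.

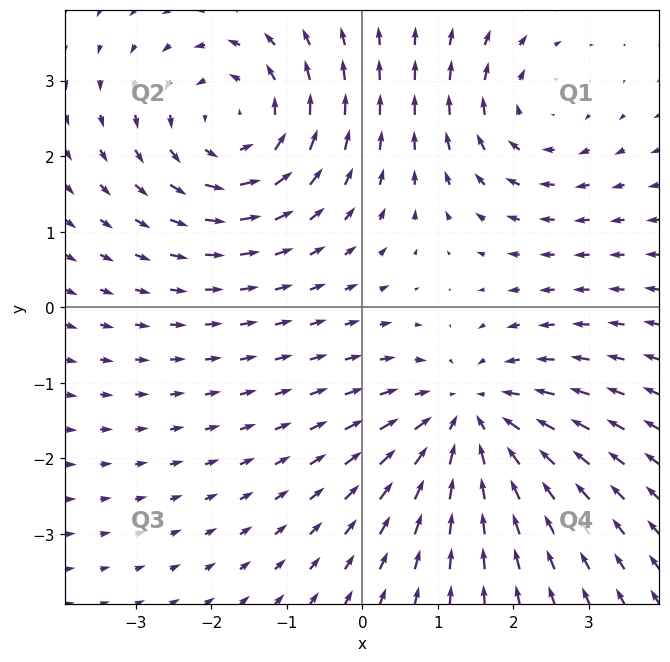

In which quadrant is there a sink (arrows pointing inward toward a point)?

Q4

The sink sits at approximately (1.4, -1.5), which lies in quadrant Q4. The divergence there is about -4, negative as expected for a sink.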